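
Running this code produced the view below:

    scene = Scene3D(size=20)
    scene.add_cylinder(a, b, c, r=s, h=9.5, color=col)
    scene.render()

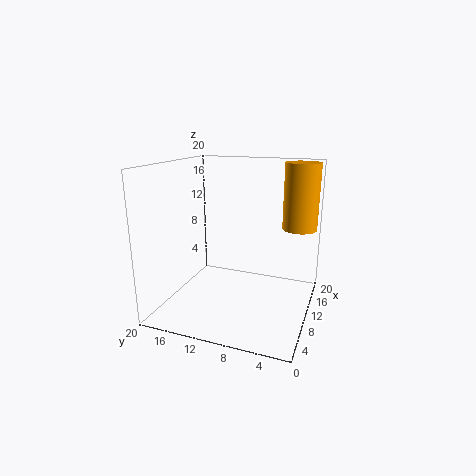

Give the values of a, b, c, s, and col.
a = 15.5, b = 2.5, c = 10.5, s = 2.5, col = 'orange'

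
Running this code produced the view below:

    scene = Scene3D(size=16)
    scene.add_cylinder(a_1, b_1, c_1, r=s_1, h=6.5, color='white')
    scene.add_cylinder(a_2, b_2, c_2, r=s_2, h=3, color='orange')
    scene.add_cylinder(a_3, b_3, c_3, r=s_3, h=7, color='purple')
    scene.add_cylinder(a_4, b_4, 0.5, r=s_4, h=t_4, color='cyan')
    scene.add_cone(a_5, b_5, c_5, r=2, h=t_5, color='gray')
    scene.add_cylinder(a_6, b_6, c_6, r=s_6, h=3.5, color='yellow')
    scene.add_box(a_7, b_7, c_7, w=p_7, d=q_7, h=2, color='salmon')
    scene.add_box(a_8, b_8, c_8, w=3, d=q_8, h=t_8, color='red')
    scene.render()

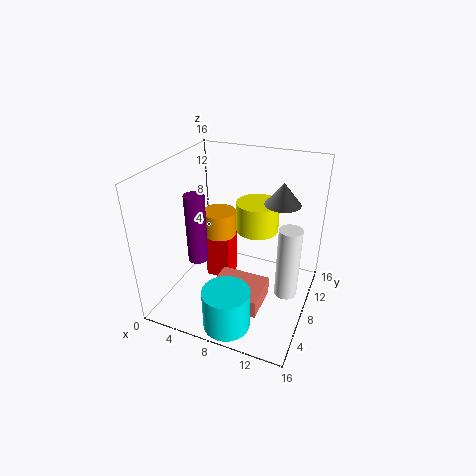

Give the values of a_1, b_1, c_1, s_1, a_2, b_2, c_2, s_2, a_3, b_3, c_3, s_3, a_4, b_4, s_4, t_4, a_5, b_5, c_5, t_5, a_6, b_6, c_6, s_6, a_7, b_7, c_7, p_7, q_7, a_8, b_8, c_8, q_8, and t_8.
a_1 = 15, b_1 = 2.5, c_1 = 7, s_1 = 1, a_2 = 4.5, b_2 = 10.5, c_2 = 6.5, s_2 = 2, a_3 = 5.5, b_3 = 3.5, c_3 = 7.5, s_3 = 1, a_4 = 9, b_4 = 2.5, s_4 = 2.5, t_4 = 4.5, a_5 = 12, b_5 = 11, c_5 = 11.5, t_5 = 2.5, a_6 = 9, b_6 = 11.5, c_6 = 7.5, s_6 = 2.5, a_7 = 6.5, b_7 = 3, c_7 = 2, p_7 = 5.5, q_7 = 4.5, a_8 = 3, b_8 = 9.5, c_8 = 0.5, q_8 = 3, t_8 = 6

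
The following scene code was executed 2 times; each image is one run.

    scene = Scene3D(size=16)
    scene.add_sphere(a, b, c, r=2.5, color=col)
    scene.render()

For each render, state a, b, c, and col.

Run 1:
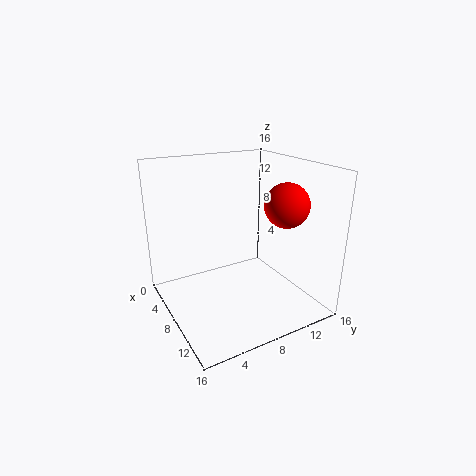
a = 10, b = 13, c = 11.5, col = 'red'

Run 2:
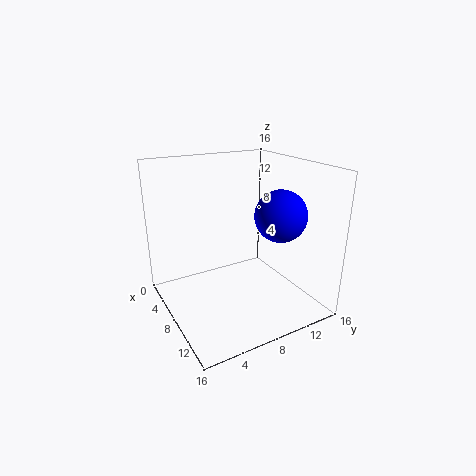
a = 13.5, b = 9.5, c = 12, col = 'blue'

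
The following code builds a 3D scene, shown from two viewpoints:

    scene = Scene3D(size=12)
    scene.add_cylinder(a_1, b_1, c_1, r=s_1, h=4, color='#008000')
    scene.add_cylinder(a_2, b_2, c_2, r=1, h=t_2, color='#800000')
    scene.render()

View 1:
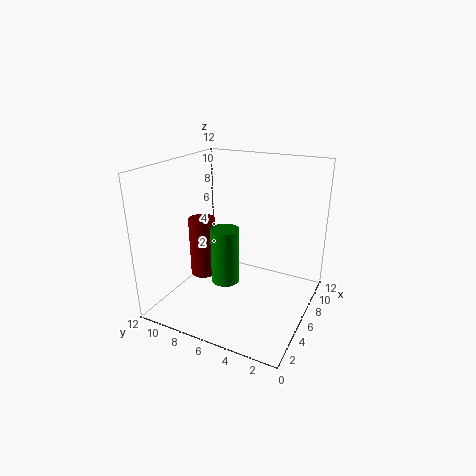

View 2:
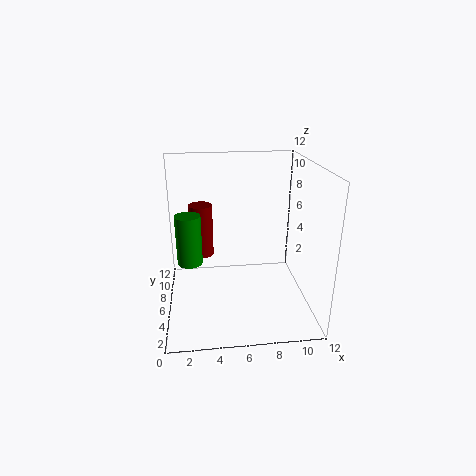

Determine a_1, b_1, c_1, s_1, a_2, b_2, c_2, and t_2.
a_1 = 2
b_1 = 5
c_1 = 4.5
s_1 = 1
a_2 = 3
b_2 = 7.5
c_2 = 4
t_2 = 4.5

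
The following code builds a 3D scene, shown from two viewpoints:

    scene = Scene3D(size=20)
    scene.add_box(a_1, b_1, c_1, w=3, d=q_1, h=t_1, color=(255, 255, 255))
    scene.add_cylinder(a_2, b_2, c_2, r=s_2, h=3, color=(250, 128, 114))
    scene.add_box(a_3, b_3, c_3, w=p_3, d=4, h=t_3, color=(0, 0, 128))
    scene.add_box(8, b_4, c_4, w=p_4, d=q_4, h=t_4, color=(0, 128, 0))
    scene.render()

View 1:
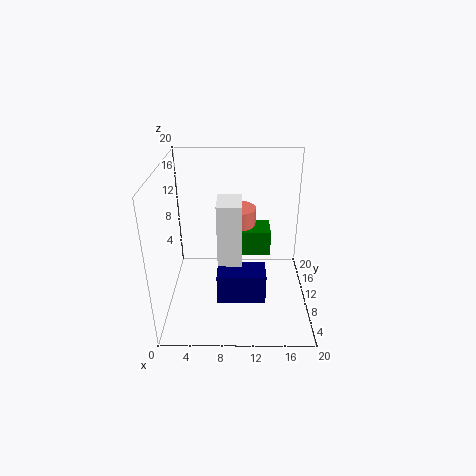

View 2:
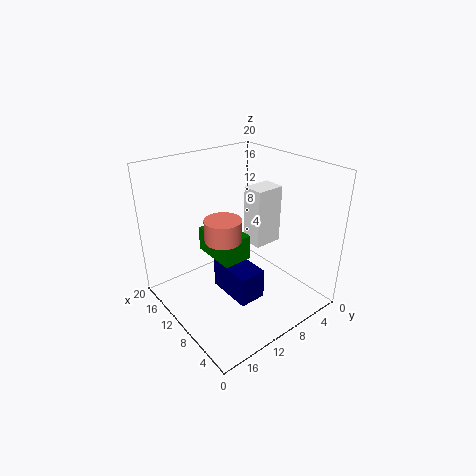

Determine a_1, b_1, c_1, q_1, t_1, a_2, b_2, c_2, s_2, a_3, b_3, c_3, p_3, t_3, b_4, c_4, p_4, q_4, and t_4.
a_1 = 7.5; b_1 = 4.5; c_1 = 9; q_1 = 4; t_1 = 8; a_2 = 10; b_2 = 12.5; c_2 = 10.5; s_2 = 2.5; a_3 = 7; b_3 = 7.5; c_3 = 0.5; p_3 = 7; t_3 = 4.5; b_4 = 9.5; c_4 = 7.5; p_4 = 6.5; q_4 = 4; t_4 = 3.5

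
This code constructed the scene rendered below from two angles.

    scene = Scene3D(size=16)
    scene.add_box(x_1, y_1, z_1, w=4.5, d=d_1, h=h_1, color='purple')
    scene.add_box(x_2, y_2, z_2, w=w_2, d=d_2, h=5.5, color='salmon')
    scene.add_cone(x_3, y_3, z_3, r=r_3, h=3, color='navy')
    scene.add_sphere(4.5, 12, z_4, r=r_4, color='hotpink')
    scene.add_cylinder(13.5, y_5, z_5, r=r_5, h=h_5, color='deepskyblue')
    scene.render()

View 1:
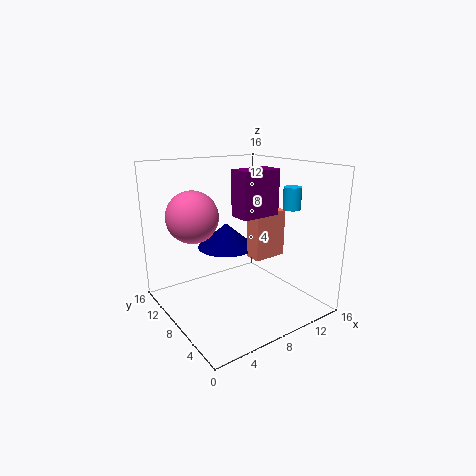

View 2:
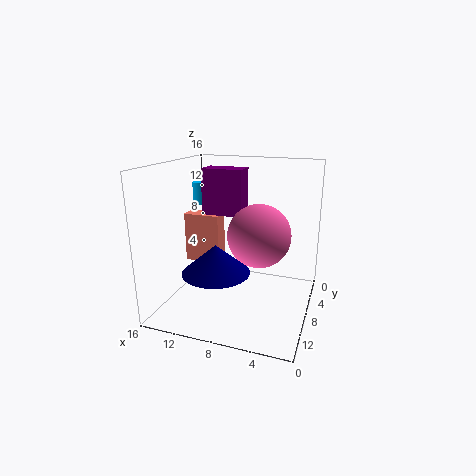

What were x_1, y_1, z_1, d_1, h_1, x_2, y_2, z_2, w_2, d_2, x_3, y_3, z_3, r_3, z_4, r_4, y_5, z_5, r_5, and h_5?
x_1 = 7.5, y_1 = 6, z_1 = 10.5, d_1 = 2.5, h_1 = 5, x_2 = 10, y_2 = 7, z_2 = 5, w_2 = 4, d_2 = 2, x_3 = 9, y_3 = 12, z_3 = 5.5, r_3 = 3.5, z_4 = 10, r_4 = 3, y_5 = 5.5, z_5 = 11, r_5 = 1, h_5 = 2.5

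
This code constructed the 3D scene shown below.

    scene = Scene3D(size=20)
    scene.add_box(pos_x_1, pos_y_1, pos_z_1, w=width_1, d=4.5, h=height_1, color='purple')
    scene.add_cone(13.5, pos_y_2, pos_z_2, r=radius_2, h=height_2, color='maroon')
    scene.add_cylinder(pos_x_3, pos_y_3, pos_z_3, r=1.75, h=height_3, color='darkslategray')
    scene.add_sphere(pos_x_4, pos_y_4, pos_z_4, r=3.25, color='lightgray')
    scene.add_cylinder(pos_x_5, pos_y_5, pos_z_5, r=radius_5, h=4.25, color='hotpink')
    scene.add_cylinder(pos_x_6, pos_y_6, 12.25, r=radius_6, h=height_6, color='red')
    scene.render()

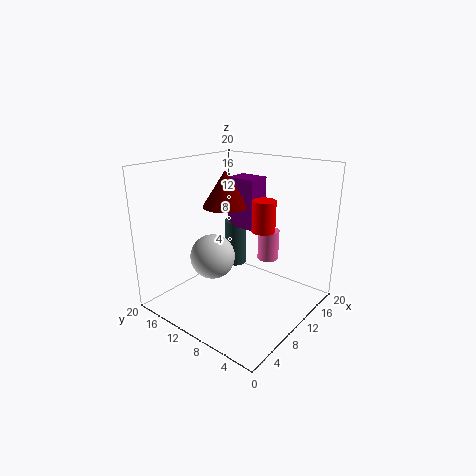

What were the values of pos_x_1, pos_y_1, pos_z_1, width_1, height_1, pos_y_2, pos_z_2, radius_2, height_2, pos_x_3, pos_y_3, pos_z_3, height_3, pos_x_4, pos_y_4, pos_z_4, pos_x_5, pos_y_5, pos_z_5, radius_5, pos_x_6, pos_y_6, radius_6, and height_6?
pos_x_1 = 14.75
pos_y_1 = 11.25
pos_z_1 = 9.25
width_1 = 3.75
height_1 = 7.75
pos_y_2 = 15.25
pos_z_2 = 12.75
radius_2 = 3.5
height_2 = 5.5
pos_x_3 = 16.25
pos_y_3 = 15.5
pos_z_3 = 2.25
height_3 = 7.5
pos_x_4 = 8.75
pos_y_4 = 13.75
pos_z_4 = 6.5
pos_x_5 = 13.5
pos_y_5 = 7.25
pos_z_5 = 6.5
radius_5 = 1.5
pos_x_6 = 9.5
pos_y_6 = 5.5
radius_6 = 1.5
height_6 = 4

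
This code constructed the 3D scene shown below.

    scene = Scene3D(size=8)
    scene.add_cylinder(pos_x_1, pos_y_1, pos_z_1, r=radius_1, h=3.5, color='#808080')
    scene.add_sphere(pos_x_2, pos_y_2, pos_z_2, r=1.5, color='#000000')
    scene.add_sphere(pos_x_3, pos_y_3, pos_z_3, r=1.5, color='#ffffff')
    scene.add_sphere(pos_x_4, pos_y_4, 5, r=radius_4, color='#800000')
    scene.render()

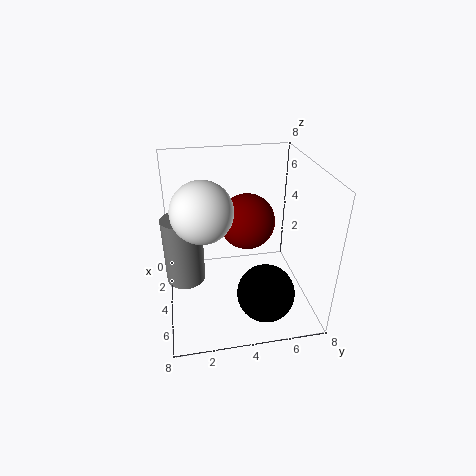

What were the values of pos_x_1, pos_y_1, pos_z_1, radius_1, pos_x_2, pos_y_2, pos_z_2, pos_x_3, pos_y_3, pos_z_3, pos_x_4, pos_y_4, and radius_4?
pos_x_1 = 5
pos_y_1 = 1
pos_z_1 = 2.5
radius_1 = 1
pos_x_2 = 6.5
pos_y_2 = 5
pos_z_2 = 2
pos_x_3 = 5.5
pos_y_3 = 2
pos_z_3 = 6.5
pos_x_4 = 4
pos_y_4 = 4.5
radius_4 = 1.5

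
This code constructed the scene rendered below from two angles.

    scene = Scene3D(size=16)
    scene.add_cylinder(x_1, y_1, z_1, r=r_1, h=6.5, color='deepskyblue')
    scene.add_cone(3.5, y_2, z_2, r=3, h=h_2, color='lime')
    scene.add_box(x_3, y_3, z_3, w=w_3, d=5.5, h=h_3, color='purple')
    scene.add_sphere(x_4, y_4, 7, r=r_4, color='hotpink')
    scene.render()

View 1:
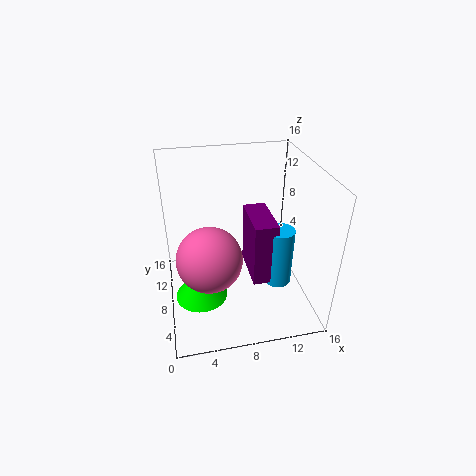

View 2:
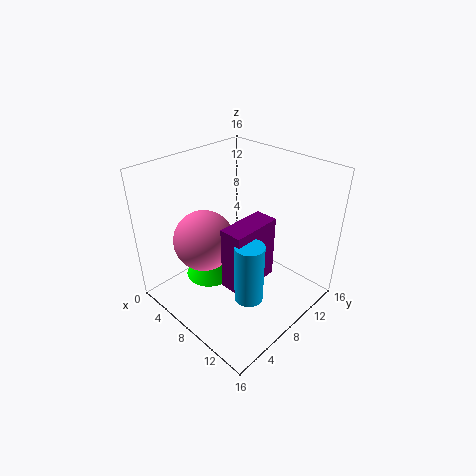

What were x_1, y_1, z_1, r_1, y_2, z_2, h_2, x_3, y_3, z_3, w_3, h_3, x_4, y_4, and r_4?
x_1 = 12, y_1 = 5.5, z_1 = 3.5, r_1 = 1.5, y_2 = 7.5, z_2 = 1, h_2 = 4, x_3 = 9, y_3 = 4.5, z_3 = 4, w_3 = 2.5, h_3 = 7, x_4 = 4.5, y_4 = 6, r_4 = 3.5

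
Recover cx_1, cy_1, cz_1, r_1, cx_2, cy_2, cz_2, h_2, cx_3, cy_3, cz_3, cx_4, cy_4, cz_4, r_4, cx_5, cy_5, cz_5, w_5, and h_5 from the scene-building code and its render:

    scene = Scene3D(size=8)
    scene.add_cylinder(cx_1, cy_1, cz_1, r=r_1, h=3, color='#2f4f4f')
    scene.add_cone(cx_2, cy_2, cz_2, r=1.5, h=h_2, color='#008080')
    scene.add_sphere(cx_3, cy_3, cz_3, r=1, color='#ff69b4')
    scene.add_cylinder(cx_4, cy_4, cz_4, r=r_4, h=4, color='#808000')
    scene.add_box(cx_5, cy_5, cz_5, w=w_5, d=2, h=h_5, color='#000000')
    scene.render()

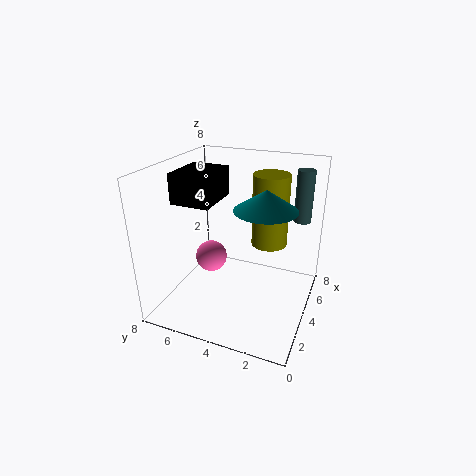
cx_1 = 6.5; cy_1 = 1; cz_1 = 4.5; r_1 = 0.5; cx_2 = 2.5; cy_2 = 2; cz_2 = 6.5; h_2 = 1; cx_3 = 5.5; cy_3 = 6.5; cz_3 = 1.5; cx_4 = 5; cy_4 = 2.5; cz_4 = 3.5; r_4 = 1; cx_5 = 1.5; cy_5 = 4.5; cz_5 = 6.5; w_5 = 2.5; h_5 = 1.5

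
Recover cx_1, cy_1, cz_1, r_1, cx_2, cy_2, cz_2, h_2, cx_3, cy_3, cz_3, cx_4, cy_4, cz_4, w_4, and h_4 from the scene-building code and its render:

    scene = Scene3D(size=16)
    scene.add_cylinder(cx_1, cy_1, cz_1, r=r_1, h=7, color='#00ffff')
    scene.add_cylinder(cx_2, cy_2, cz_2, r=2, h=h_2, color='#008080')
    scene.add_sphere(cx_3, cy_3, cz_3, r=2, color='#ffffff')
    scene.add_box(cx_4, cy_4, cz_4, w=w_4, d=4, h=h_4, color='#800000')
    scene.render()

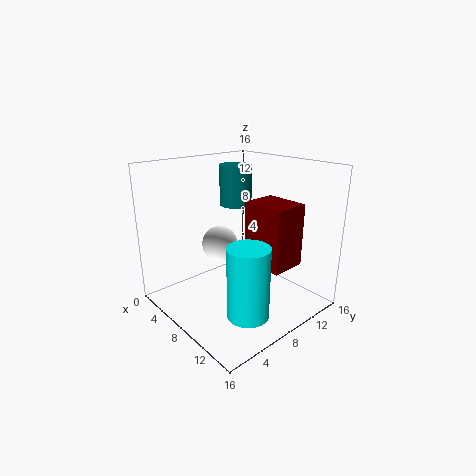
cx_1 = 14, cy_1 = 4, cz_1 = 3, r_1 = 2, cx_2 = 3, cy_2 = 12, cz_2 = 10, h_2 = 5, cx_3 = 6, cy_3 = 7, cz_3 = 7, cx_4 = 8, cy_4 = 9, cz_4 = 5, w_4 = 5, h_4 = 7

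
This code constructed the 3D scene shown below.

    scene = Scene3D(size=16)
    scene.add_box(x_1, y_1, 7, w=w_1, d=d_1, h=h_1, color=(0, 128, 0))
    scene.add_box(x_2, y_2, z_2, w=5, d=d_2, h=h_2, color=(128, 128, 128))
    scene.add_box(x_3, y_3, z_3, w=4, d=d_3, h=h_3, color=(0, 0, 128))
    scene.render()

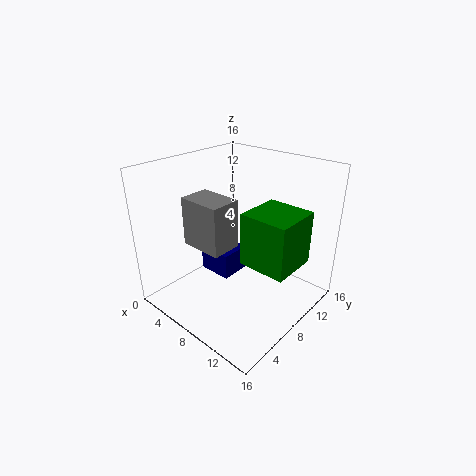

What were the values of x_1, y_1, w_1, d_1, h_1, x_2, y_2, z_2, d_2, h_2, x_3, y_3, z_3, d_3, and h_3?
x_1 = 10.5
y_1 = 5.5
w_1 = 5
d_1 = 5
h_1 = 5.5
x_2 = 3
y_2 = 4.5
z_2 = 7
d_2 = 3.5
h_2 = 5.5
x_3 = 3
y_3 = 7
z_3 = 2.5
d_3 = 3.5
h_3 = 3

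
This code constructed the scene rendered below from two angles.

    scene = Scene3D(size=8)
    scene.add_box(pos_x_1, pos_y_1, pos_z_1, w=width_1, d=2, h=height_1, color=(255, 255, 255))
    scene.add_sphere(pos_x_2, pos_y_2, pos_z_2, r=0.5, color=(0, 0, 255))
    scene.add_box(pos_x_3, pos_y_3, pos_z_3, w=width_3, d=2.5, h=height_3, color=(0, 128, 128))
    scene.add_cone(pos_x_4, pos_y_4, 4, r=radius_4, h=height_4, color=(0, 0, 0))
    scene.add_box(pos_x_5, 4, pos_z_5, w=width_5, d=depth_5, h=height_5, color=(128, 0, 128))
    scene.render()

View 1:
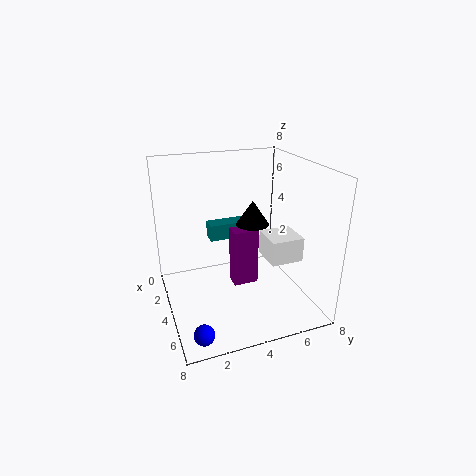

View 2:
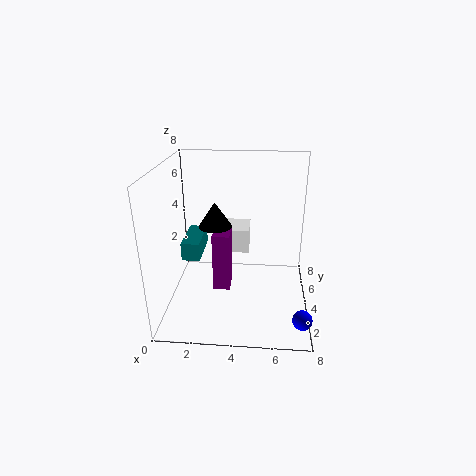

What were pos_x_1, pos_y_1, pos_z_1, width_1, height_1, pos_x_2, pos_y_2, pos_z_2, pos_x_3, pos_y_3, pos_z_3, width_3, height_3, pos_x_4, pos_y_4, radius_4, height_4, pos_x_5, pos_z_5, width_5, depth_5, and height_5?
pos_x_1 = 2.5; pos_y_1 = 6; pos_z_1 = 2; width_1 = 2; height_1 = 1.5; pos_x_2 = 7.5; pos_y_2 = 1; pos_z_2 = 1; pos_x_3 = 1; pos_y_3 = 3; pos_z_3 = 3; width_3 = 1; height_3 = 1; pos_x_4 = 2.5; pos_y_4 = 5.5; radius_4 = 1; height_4 = 1.5; pos_x_5 = 2.5; pos_z_5 = 0.5; width_5 = 1; depth_5 = 1.5; height_5 = 3.5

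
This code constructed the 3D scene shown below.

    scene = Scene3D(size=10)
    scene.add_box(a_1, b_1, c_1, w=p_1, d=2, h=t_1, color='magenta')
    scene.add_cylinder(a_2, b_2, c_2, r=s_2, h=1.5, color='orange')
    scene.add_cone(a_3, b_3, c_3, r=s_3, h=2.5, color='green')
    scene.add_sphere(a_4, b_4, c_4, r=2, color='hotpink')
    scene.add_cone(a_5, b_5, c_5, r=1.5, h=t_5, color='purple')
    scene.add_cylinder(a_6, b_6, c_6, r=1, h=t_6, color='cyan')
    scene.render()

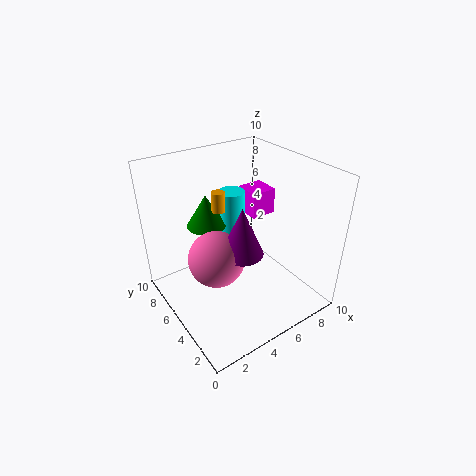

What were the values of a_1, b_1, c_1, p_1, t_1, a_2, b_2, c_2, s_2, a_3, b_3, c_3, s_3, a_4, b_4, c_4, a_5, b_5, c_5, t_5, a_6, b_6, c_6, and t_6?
a_1 = 7.5; b_1 = 6.5; c_1 = 5; p_1 = 2; t_1 = 2; a_2 = 5; b_2 = 7.5; c_2 = 6; s_2 = 0.5; a_3 = 4.5; b_3 = 8.5; c_3 = 4.5; s_3 = 1.5; a_4 = 3.5; b_4 = 5.5; c_4 = 3.5; a_5 = 5; b_5 = 4.5; c_5 = 4; t_5 = 3.5; a_6 = 6.5; b_6 = 8; c_6 = 2; t_6 = 5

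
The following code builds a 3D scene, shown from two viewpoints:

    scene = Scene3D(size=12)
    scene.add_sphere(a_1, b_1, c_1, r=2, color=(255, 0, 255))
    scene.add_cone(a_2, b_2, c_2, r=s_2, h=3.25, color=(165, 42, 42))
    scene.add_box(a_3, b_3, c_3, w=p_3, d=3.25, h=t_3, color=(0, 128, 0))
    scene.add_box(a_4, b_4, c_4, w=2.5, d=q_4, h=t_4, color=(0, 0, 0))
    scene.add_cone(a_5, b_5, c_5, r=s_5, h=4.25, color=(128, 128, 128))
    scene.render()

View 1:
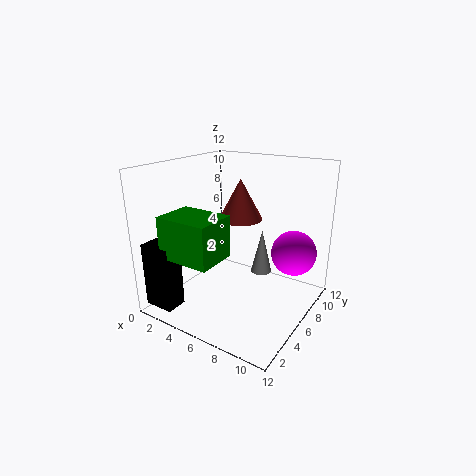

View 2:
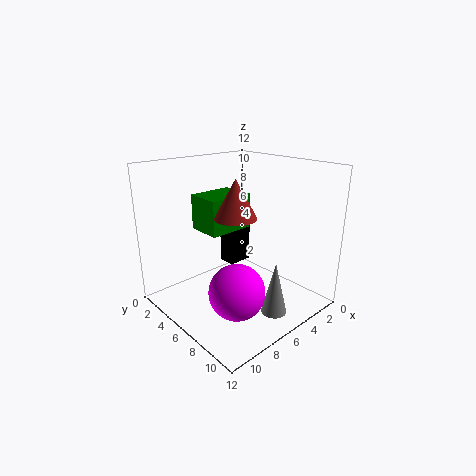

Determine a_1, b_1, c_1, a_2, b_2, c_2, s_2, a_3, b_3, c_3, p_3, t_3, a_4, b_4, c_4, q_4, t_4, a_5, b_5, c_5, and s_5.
a_1 = 9.5, b_1 = 9.75, c_1 = 4, a_2 = 6.25, b_2 = 6, c_2 = 7.75, s_2 = 1.75, a_3 = 2.5, b_3 = 0.5, c_3 = 5.5, p_3 = 4.25, t_3 = 3.25, a_4 = 0.75, b_4 = 0.25, c_4 = 1, q_4 = 1.75, t_4 = 5.25, a_5 = 6, b_5 = 10.25, c_5 = 1, s_5 = 1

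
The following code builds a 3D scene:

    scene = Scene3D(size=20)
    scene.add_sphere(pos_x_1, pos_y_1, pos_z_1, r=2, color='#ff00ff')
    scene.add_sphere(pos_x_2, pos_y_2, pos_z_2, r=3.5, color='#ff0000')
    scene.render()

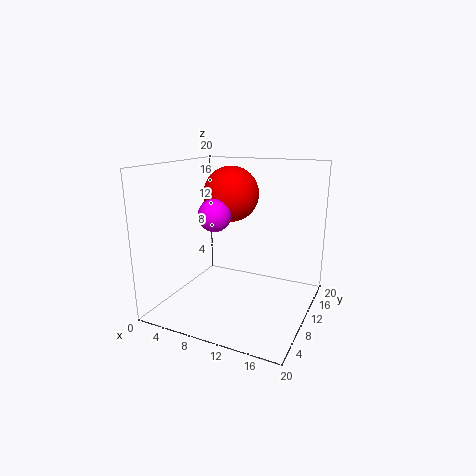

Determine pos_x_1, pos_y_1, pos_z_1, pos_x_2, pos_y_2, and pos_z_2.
pos_x_1 = 9.5
pos_y_1 = 4.5
pos_z_1 = 14.5
pos_x_2 = 10
pos_y_2 = 8
pos_z_2 = 16.5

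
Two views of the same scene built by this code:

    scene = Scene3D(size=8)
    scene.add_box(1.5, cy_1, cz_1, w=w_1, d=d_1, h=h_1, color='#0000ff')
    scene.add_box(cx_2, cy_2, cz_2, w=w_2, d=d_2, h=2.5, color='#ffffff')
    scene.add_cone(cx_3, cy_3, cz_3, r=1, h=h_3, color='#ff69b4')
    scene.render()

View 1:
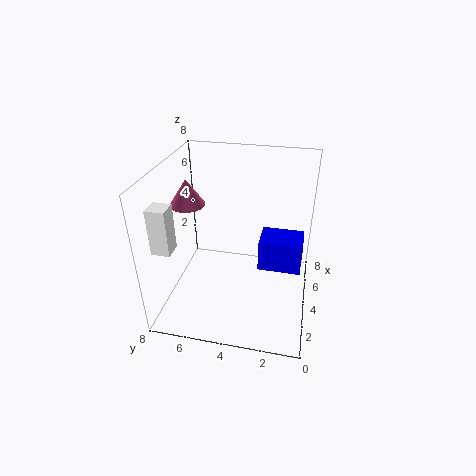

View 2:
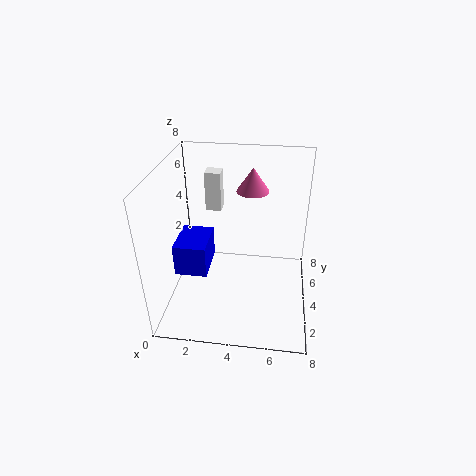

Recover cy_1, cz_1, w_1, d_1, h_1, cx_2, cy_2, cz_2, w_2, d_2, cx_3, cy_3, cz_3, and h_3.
cy_1 = 0.5; cz_1 = 4; w_1 = 1.5; d_1 = 2; h_1 = 1.5; cx_2 = 1.5; cy_2 = 7; cz_2 = 4; w_2 = 1; d_2 = 1; cx_3 = 4.5; cy_3 = 7; cz_3 = 5.5; h_3 = 1.5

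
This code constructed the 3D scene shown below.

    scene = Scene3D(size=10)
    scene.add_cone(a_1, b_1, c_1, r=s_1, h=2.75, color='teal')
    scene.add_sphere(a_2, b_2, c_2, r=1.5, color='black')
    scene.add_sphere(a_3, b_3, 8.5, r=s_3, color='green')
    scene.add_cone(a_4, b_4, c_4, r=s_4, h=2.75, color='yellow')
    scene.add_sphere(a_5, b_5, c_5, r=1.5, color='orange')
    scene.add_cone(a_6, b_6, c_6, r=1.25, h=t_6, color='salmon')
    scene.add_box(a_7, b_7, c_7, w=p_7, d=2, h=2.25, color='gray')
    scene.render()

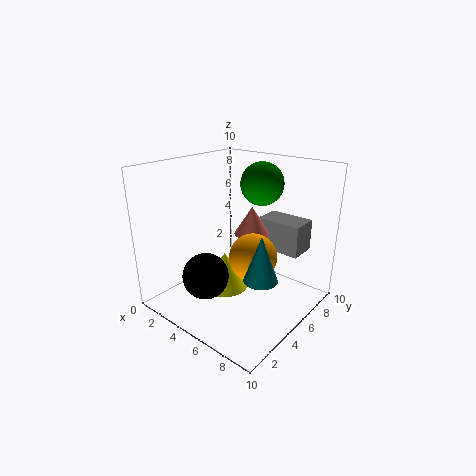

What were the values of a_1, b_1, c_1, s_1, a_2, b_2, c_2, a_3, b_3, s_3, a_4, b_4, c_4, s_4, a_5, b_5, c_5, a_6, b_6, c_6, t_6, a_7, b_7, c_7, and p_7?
a_1 = 8.75, b_1 = 2.5, c_1 = 4.25, s_1 = 1, a_2 = 4.75, b_2 = 2, c_2 = 3.25, a_3 = 5.5, b_3 = 7, s_3 = 1.5, a_4 = 3.5, b_4 = 5.25, c_4 = 0.5, s_4 = 1.75, a_5 = 7.25, b_5 = 3.75, c_5 = 4.75, a_6 = 5.25, b_6 = 6.25, c_6 = 5, t_6 = 2, a_7 = 5.25, b_7 = 7, c_7 = 3.75, p_7 = 3.25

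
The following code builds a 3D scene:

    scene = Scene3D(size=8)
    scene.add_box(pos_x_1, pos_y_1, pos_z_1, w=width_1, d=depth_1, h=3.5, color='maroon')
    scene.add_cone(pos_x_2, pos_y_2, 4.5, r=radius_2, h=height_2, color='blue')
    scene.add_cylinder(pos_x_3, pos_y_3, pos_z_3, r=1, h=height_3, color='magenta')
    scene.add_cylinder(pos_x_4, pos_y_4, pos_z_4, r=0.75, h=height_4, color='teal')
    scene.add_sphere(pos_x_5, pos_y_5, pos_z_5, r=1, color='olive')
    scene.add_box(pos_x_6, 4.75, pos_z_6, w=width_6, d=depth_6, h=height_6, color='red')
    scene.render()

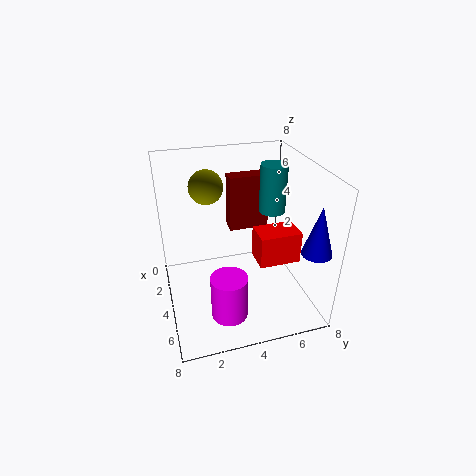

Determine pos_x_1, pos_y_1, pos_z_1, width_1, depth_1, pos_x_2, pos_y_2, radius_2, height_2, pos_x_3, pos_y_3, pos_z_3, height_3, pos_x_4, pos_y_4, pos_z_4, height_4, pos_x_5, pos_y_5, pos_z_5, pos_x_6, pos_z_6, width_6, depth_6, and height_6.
pos_x_1 = 0.5
pos_y_1 = 4.25
pos_z_1 = 3
width_1 = 1
depth_1 = 2.5
pos_x_2 = 7.25
pos_y_2 = 7
radius_2 = 0.75
height_2 = 2.5
pos_x_3 = 5.75
pos_y_3 = 3
pos_z_3 = 0.25
height_3 = 2.5
pos_x_4 = 3.25
pos_y_4 = 6.25
pos_z_4 = 5
height_4 = 2.75
pos_x_5 = 1.75
pos_y_5 = 2.75
pos_z_5 = 6.25
pos_x_6 = 4.25
pos_z_6 = 3
width_6 = 1.5
depth_6 = 2.25
height_6 = 1.75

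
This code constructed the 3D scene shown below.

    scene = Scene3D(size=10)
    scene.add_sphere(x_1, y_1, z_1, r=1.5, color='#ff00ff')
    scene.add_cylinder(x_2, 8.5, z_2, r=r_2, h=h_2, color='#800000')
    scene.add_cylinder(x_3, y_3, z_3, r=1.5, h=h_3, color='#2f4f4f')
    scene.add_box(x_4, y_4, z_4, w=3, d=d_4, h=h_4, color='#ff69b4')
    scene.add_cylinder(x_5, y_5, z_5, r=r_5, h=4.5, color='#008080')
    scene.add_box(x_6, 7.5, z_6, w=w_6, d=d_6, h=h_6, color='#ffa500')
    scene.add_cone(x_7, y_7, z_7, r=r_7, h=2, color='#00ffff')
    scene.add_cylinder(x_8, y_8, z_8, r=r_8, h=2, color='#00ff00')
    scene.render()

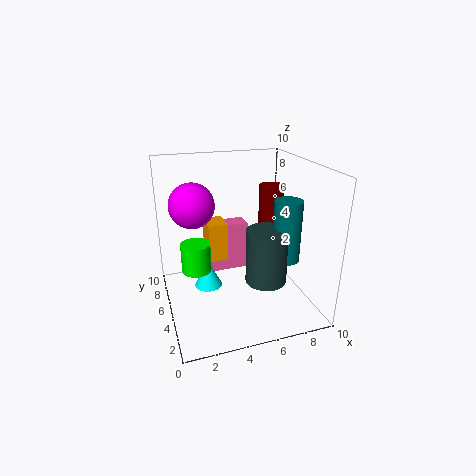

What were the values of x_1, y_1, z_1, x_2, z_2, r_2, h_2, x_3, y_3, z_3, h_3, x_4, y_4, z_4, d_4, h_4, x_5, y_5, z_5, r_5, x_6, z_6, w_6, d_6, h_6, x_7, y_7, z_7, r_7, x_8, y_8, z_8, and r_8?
x_1 = 2, y_1 = 5.5, z_1 = 7.5, x_2 = 9, z_2 = 4, r_2 = 1, h_2 = 3.5, x_3 = 7, y_3 = 4.5, z_3 = 1.5, h_3 = 4, x_4 = 4, y_4 = 8.5, z_4 = 0.5, d_4 = 1.5, h_4 = 4, x_5 = 8.5, y_5 = 4.5, z_5 = 3, r_5 = 1, x_6 = 3.5, z_6 = 2, w_6 = 1.5, d_6 = 2, h_6 = 3, x_7 = 3, y_7 = 6, z_7 = 1, r_7 = 1, x_8 = 2, y_8 = 5, z_8 = 3, r_8 = 1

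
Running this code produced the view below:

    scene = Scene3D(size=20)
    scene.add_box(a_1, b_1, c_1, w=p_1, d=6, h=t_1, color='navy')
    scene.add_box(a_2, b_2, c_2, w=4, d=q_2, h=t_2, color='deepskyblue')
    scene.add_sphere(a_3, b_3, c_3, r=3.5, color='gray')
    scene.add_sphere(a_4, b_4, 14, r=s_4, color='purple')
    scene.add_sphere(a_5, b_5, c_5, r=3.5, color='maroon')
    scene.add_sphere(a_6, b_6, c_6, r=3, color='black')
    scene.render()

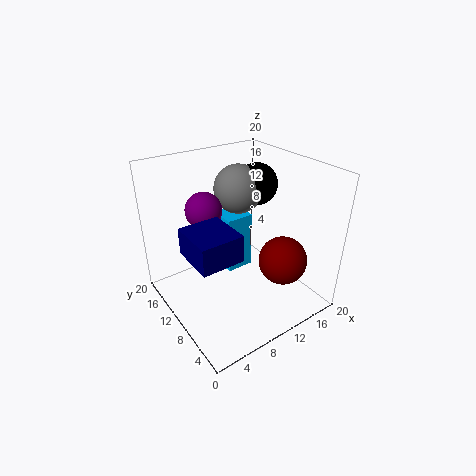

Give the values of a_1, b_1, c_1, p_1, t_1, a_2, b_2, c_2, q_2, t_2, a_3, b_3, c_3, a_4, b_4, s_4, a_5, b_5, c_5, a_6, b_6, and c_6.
a_1 = 1.5
b_1 = 4.5
c_1 = 10.5
p_1 = 5.5
t_1 = 3.5
a_2 = 9.5
b_2 = 11.5
c_2 = 3.5
q_2 = 4
t_2 = 8.5
a_3 = 12.5
b_3 = 13.5
c_3 = 15.5
a_4 = 6.5
b_4 = 13
s_4 = 2.5
a_5 = 15.5
b_5 = 6.5
c_5 = 6
a_6 = 15
b_6 = 12.5
c_6 = 16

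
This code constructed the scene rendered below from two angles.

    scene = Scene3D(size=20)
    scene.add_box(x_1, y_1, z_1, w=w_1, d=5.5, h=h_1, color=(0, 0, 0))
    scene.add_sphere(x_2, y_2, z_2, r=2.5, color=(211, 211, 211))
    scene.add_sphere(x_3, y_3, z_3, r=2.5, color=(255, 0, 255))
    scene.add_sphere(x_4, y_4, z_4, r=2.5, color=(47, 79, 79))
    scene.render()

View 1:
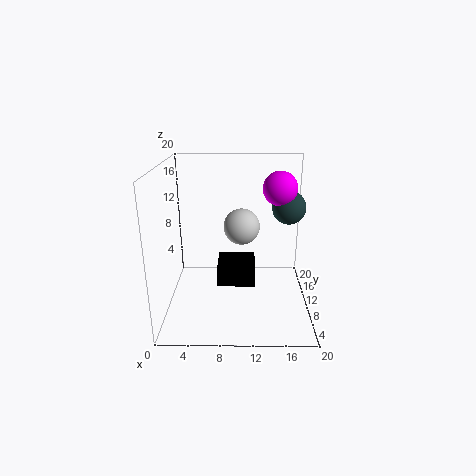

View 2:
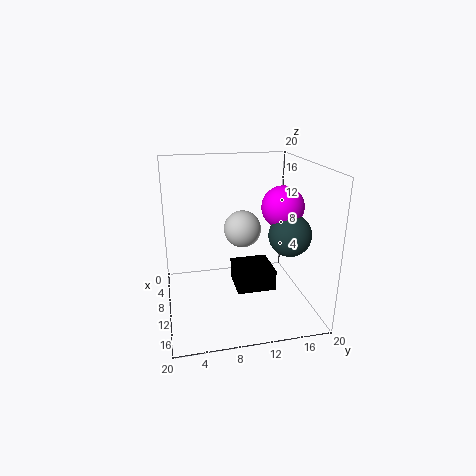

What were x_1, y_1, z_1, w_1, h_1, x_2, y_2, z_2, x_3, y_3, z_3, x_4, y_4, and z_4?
x_1 = 7, y_1 = 9.5, z_1 = 2.5, w_1 = 5.5, h_1 = 3, x_2 = 10.5, y_2 = 10.5, z_2 = 11.5, x_3 = 16, y_3 = 14, z_3 = 16, x_4 = 17.5, y_4 = 14.5, z_4 = 13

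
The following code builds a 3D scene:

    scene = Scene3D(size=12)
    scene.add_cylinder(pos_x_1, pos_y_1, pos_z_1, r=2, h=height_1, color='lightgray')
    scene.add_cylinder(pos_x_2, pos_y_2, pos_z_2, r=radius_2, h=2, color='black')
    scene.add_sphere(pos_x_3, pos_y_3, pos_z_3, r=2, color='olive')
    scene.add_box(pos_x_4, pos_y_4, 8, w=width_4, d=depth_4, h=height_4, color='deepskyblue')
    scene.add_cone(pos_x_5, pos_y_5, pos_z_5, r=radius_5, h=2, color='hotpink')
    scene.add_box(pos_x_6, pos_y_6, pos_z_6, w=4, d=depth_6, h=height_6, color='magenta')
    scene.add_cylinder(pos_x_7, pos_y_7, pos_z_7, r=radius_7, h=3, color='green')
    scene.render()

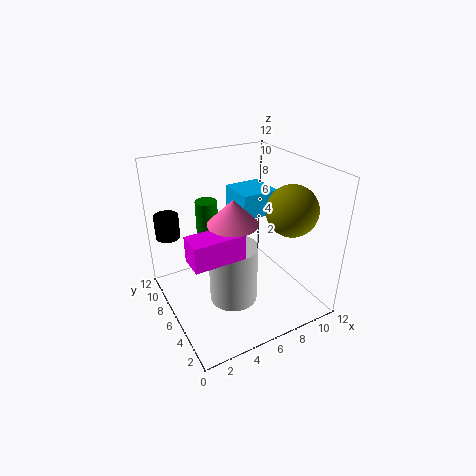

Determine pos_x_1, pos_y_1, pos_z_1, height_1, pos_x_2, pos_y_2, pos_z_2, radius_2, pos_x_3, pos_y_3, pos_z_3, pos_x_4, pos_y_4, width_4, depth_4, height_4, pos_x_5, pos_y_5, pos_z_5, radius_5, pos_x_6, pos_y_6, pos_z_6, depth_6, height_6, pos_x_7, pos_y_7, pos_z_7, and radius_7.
pos_x_1 = 5; pos_y_1 = 5; pos_z_1 = 1; height_1 = 5; pos_x_2 = 1; pos_y_2 = 9; pos_z_2 = 6; radius_2 = 1; pos_x_3 = 9; pos_y_3 = 3; pos_z_3 = 9; pos_x_4 = 6; pos_y_4 = 5; width_4 = 3; depth_4 = 3; height_4 = 2; pos_x_5 = 5; pos_y_5 = 5; pos_z_5 = 8; radius_5 = 2; pos_x_6 = 1; pos_y_6 = 3; pos_z_6 = 6; depth_6 = 2; height_6 = 2; pos_x_7 = 5; pos_y_7 = 10; pos_z_7 = 5; radius_7 = 1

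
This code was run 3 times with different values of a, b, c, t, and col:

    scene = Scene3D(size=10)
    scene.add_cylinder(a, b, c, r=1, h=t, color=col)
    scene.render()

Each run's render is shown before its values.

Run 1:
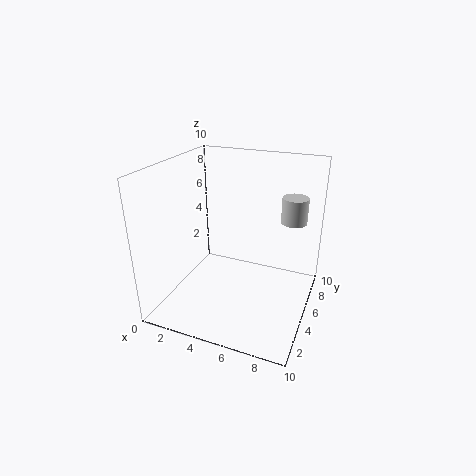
a = 8; b = 9; c = 5; t = 2; col = 'lightgray'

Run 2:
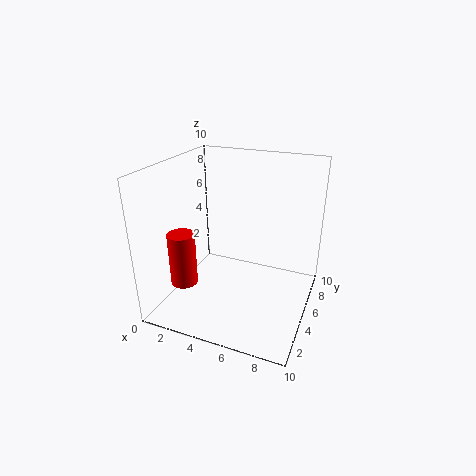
a = 1; b = 4; c = 1; t = 4; col = 'red'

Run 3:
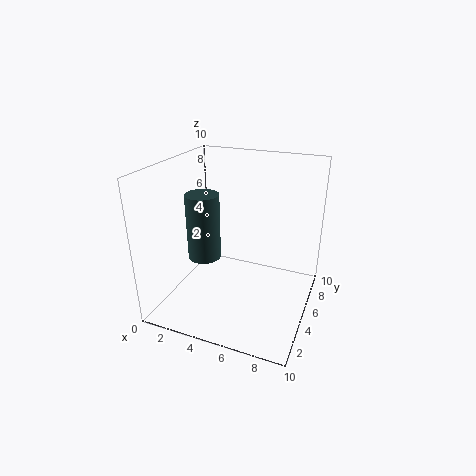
a = 4; b = 2; c = 5; t = 4; col = 'darkslategray'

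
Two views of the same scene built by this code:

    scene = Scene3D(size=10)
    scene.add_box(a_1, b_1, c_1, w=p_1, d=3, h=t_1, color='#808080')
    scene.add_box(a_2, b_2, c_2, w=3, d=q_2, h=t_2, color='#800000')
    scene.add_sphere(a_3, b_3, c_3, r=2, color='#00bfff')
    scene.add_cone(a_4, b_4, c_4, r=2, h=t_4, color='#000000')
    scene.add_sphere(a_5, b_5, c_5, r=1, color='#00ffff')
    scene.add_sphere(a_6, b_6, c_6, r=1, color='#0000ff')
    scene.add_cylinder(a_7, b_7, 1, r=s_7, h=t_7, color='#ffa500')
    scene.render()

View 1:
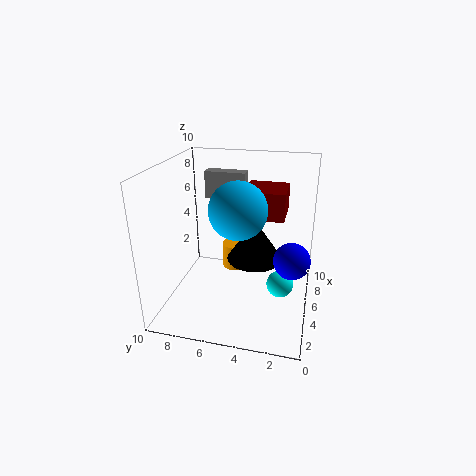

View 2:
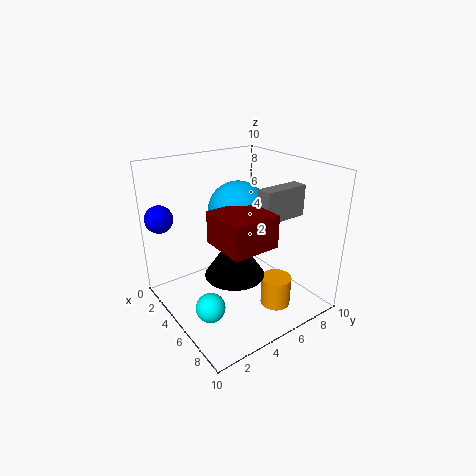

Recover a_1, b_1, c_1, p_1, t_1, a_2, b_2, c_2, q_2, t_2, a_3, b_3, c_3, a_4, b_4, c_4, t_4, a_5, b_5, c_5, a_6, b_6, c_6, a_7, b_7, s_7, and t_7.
a_1 = 7; b_1 = 5; c_1 = 7; p_1 = 1; t_1 = 2; a_2 = 6; b_2 = 2; c_2 = 6; q_2 = 3; t_2 = 2; a_3 = 5; b_3 = 5; c_3 = 7; a_4 = 6; b_4 = 4; c_4 = 3; t_4 = 3; a_5 = 6; b_5 = 2; c_5 = 1; a_6 = 1; b_6 = 1; c_6 = 6; a_7 = 8; b_7 = 6; s_7 = 1; t_7 = 2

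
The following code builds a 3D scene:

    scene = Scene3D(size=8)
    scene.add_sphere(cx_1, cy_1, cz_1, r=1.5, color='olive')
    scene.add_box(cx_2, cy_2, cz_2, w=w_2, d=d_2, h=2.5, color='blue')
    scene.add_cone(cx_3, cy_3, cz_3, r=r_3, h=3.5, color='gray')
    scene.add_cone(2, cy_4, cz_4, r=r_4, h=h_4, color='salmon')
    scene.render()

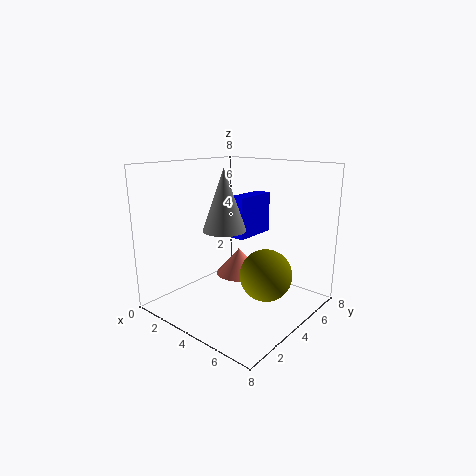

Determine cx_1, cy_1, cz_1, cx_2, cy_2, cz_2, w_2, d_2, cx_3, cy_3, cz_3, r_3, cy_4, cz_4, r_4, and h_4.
cx_1 = 5.25; cy_1 = 5; cz_1 = 1.75; cx_2 = 2.5; cy_2 = 5; cz_2 = 3.5; w_2 = 1; d_2 = 2.75; cx_3 = 3; cy_3 = 4; cz_3 = 4.25; r_3 = 1.25; cy_4 = 6.5; cz_4 = 0.5; r_4 = 1.5; h_4 = 1.75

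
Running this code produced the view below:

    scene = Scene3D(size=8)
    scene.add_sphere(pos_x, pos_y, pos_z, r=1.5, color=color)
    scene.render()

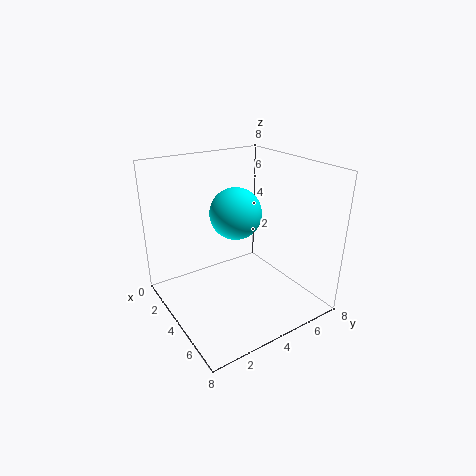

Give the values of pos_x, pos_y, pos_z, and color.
pos_x = 3
pos_y = 4.5
pos_z = 5
color = 'cyan'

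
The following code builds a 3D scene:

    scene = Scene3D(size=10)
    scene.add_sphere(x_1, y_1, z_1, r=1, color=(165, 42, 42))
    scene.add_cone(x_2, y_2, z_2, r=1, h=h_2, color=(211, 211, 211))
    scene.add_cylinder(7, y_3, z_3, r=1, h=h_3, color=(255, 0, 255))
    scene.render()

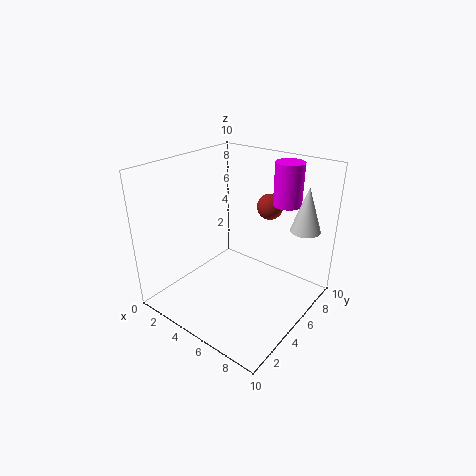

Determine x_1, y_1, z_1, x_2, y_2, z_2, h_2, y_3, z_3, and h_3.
x_1 = 5, y_1 = 9, z_1 = 6, x_2 = 9, y_2 = 7, z_2 = 6, h_2 = 3, y_3 = 8, z_3 = 7, h_3 = 3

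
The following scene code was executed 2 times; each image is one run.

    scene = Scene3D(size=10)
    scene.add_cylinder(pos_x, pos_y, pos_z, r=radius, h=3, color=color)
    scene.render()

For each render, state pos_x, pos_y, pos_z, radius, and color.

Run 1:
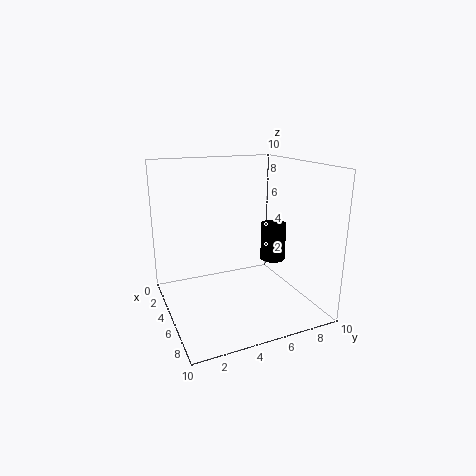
pos_x = 3
pos_y = 9
pos_z = 2
radius = 1
color = 'black'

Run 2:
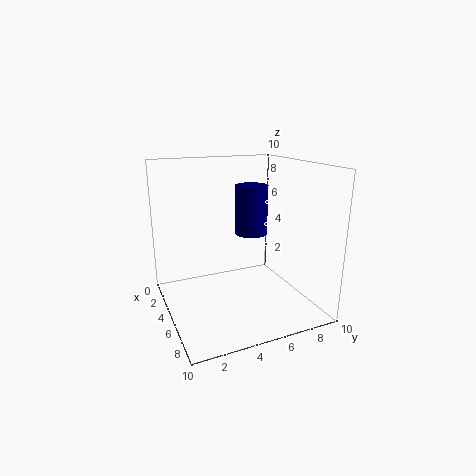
pos_x = 7
pos_y = 5
pos_z = 6
radius = 1
color = 'navy'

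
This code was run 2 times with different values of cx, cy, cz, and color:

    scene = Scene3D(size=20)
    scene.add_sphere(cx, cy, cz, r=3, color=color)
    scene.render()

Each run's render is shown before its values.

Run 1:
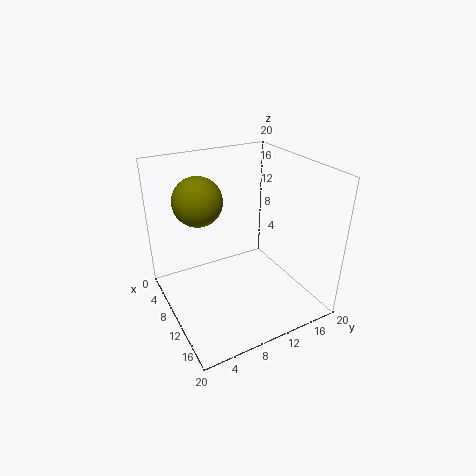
cx = 11
cy = 4
cz = 17
color = 'olive'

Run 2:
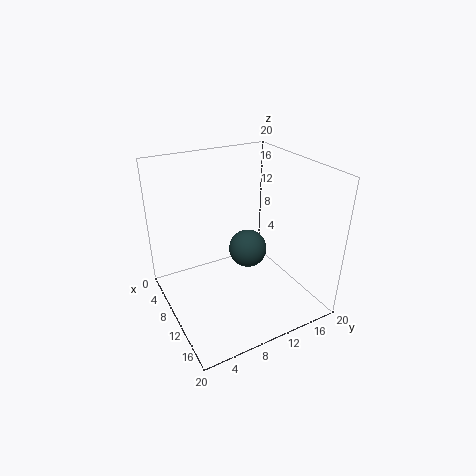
cx = 6
cy = 14
cz = 5
color = 'darkslategray'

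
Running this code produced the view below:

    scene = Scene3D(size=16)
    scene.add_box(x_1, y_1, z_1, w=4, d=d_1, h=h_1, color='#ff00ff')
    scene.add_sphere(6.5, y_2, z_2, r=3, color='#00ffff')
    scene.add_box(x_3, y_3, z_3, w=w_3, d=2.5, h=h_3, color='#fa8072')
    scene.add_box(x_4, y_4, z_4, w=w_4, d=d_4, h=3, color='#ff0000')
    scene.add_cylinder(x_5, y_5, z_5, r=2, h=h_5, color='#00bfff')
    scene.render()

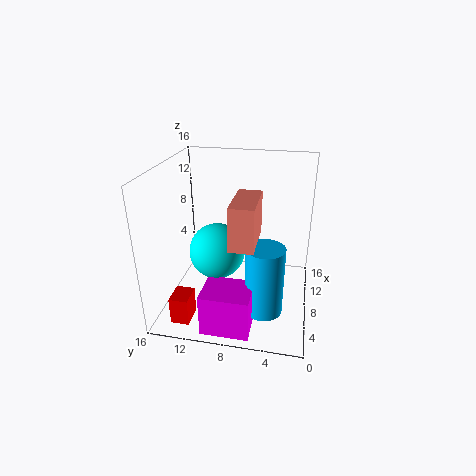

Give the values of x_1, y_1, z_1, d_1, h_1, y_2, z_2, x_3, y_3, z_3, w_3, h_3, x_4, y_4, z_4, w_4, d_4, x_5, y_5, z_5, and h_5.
x_1 = 0.5, y_1 = 5.5, z_1 = 0.5, d_1 = 5, h_1 = 4.5, y_2 = 10, z_2 = 7, x_3 = 3, y_3 = 5.5, z_3 = 9, w_3 = 5.5, h_3 = 4.5, x_4 = 1.5, y_4 = 12, z_4 = 0.5, w_4 = 2.5, d_4 = 2, x_5 = 4.5, y_5 = 4.5, z_5 = 1.5, h_5 = 7.5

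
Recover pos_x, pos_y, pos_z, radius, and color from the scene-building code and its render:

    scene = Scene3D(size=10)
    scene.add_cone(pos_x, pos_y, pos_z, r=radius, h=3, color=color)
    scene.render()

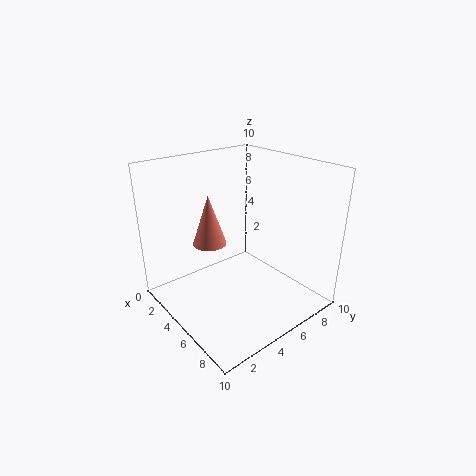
pos_x = 6
pos_y = 2
pos_z = 6
radius = 1
color = 'salmon'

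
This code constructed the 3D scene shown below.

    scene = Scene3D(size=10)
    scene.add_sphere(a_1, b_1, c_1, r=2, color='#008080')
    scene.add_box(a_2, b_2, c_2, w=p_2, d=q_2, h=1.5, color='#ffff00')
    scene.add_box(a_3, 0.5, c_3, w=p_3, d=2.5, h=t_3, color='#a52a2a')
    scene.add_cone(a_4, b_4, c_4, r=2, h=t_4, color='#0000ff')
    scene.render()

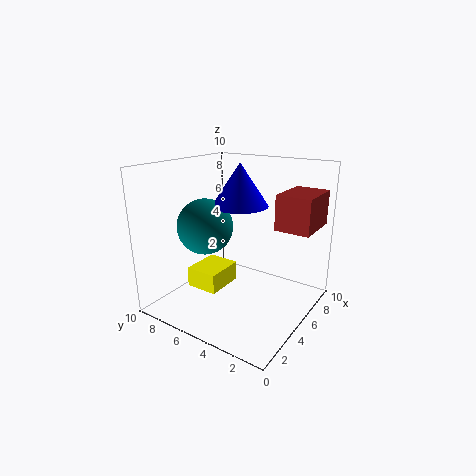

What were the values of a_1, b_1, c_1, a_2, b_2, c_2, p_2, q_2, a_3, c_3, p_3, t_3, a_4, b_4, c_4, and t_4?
a_1 = 4.5, b_1 = 7.5, c_1 = 5.5, a_2 = 4, b_2 = 6.5, c_2 = 0.5, p_2 = 3, q_2 = 2.5, a_3 = 6.5, c_3 = 5.5, p_3 = 3.5, t_3 = 2.5, a_4 = 6, b_4 = 5.5, c_4 = 7, t_4 = 3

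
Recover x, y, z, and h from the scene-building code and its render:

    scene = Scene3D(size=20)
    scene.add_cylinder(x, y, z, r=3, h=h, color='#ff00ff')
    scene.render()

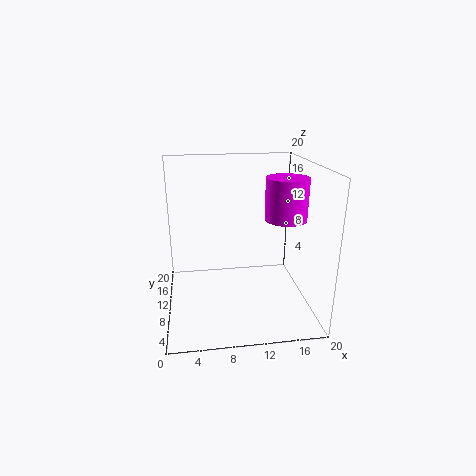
x = 17
y = 11
z = 12
h = 6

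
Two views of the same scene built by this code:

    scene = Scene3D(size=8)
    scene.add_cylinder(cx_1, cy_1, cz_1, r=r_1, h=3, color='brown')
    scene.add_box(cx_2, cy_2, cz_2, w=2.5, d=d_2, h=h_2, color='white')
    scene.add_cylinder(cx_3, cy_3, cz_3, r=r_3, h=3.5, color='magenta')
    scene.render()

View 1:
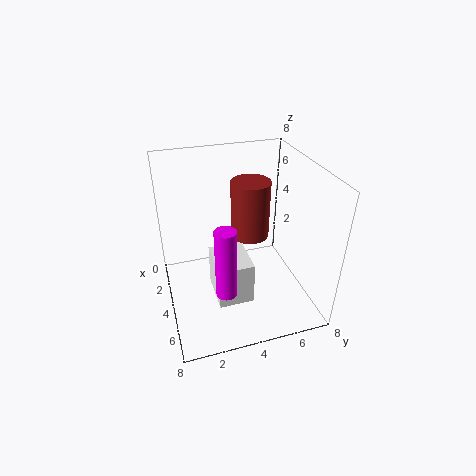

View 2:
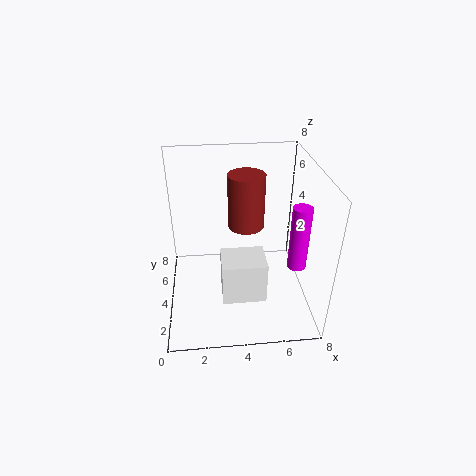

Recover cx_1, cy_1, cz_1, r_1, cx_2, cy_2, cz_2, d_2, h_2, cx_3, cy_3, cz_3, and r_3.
cx_1 = 4.5, cy_1 = 4.5, cz_1 = 4.5, r_1 = 1, cx_2 = 3, cy_2 = 2.5, cz_2 = 0.5, d_2 = 2, h_2 = 2.5, cx_3 = 7, cy_3 = 2.5, cz_3 = 3, r_3 = 0.5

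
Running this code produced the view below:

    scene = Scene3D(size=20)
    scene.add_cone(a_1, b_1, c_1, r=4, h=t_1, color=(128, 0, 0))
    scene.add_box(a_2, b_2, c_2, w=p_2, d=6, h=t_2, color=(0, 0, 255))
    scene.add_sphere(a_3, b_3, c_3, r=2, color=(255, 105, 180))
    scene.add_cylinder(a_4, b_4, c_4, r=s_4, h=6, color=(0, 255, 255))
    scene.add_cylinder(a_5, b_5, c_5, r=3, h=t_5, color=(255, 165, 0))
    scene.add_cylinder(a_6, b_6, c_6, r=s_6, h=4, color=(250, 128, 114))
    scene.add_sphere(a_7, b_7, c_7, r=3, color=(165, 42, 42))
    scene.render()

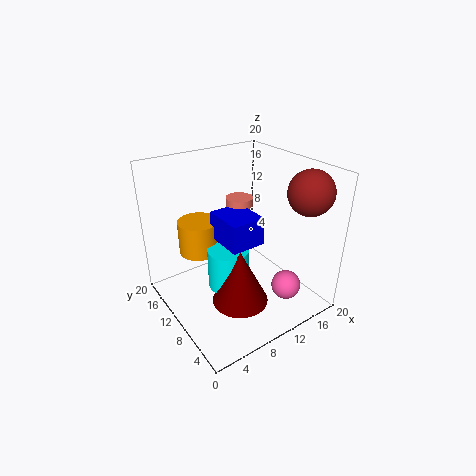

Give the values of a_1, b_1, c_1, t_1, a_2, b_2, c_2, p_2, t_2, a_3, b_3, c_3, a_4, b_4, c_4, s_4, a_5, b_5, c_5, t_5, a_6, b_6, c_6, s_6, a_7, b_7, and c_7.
a_1 = 9, b_1 = 8, c_1 = 1, t_1 = 8, a_2 = 8, b_2 = 8, c_2 = 9, p_2 = 5, t_2 = 4, a_3 = 14, b_3 = 4, c_3 = 4, a_4 = 9, b_4 = 11, c_4 = 2, s_4 = 3, a_5 = 7, b_5 = 16, c_5 = 6, t_5 = 5, a_6 = 13, b_6 = 14, c_6 = 10, s_6 = 2, a_7 = 17, b_7 = 4, c_7 = 17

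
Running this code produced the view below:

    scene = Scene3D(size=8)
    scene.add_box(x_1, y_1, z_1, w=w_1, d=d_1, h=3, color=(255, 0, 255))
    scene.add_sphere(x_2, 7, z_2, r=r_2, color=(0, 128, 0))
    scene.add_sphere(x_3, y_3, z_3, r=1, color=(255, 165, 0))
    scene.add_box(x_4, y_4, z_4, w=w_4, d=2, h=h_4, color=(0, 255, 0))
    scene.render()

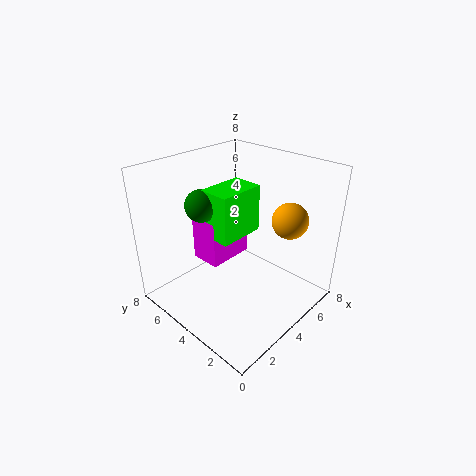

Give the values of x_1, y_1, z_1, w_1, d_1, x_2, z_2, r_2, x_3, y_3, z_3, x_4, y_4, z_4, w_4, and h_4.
x_1 = 4; y_1 = 6; z_1 = 1; w_1 = 3; d_1 = 2; x_2 = 4; z_2 = 5; r_2 = 1; x_3 = 6; y_3 = 2; z_3 = 5; x_4 = 4; y_4 = 5; z_4 = 3; w_4 = 3; h_4 = 3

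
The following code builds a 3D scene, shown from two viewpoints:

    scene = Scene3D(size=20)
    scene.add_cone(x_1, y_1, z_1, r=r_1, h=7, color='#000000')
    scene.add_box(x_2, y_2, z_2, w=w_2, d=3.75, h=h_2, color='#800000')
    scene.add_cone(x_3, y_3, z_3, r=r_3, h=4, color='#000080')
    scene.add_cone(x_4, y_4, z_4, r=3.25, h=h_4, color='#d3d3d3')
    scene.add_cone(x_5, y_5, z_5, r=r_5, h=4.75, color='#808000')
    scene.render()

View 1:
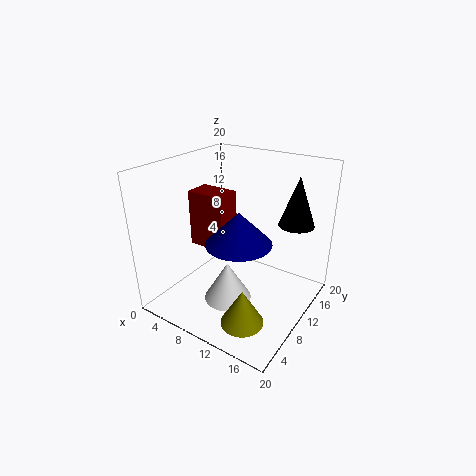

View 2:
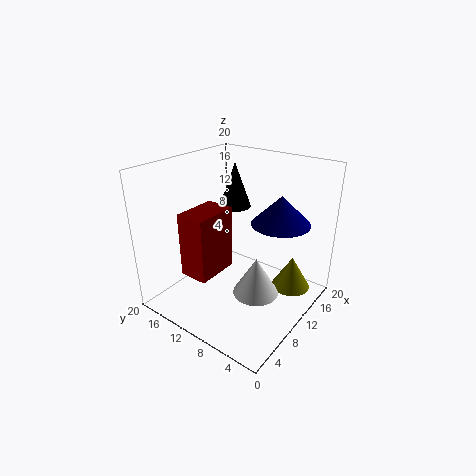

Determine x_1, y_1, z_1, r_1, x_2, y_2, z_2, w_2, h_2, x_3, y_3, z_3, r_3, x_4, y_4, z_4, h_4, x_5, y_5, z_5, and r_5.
x_1 = 16.25
y_1 = 15.25
z_1 = 11.5
r_1 = 2.5
x_2 = 2
y_2 = 9.25
z_2 = 7.25
w_2 = 5.75
h_2 = 8.25
x_3 = 13.25
y_3 = 5.25
z_3 = 12.25
r_3 = 4
x_4 = 10.25
y_4 = 7
z_4 = 2
h_4 = 5.5
x_5 = 14.75
y_5 = 3.75
z_5 = 2
r_5 = 2.75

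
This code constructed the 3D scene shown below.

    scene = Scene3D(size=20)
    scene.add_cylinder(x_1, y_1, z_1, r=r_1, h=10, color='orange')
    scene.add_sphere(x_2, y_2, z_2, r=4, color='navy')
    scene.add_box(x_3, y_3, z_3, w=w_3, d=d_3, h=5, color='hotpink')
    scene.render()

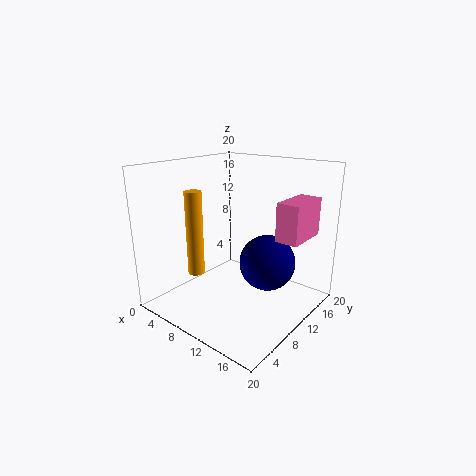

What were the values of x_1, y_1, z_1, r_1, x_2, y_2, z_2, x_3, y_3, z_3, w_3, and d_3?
x_1 = 10
y_1 = 2
z_1 = 8
r_1 = 1
x_2 = 13
y_2 = 13
z_2 = 6
x_3 = 16
y_3 = 10
z_3 = 11
w_3 = 3
d_3 = 6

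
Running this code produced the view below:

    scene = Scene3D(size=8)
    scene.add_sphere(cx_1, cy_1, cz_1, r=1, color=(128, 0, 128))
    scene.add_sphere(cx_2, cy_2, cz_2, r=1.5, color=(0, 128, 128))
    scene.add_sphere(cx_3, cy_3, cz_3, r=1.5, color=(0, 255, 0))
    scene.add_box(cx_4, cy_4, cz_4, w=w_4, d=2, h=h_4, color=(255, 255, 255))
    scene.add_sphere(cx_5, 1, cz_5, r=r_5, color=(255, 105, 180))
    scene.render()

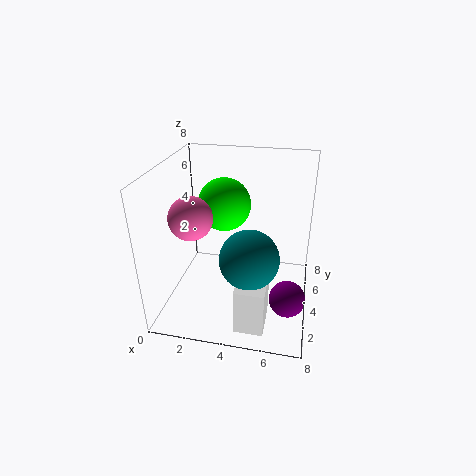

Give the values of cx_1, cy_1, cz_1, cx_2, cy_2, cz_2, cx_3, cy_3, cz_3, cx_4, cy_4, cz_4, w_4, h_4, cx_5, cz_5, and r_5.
cx_1 = 7, cy_1 = 3, cz_1 = 1, cx_2 = 5, cy_2 = 2, cz_2 = 4, cx_3 = 3, cy_3 = 5, cz_3 = 5.5, cx_4 = 4.5, cy_4 = 0.5, cz_4 = 0.5, w_4 = 1.5, h_4 = 2.5, cx_5 = 2.5, cz_5 = 6.5, r_5 = 1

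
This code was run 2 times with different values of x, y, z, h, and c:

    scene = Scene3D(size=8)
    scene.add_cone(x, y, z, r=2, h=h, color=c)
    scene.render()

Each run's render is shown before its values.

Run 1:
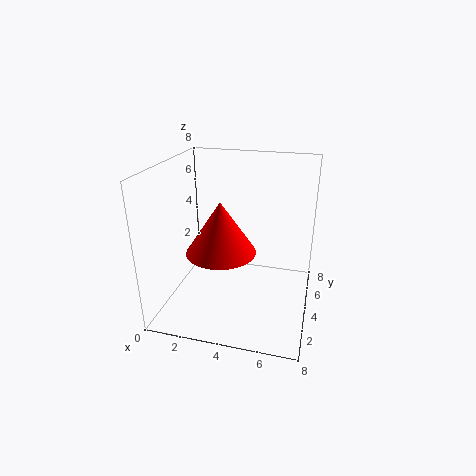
x = 3; y = 4; z = 3; h = 3; c = 'red'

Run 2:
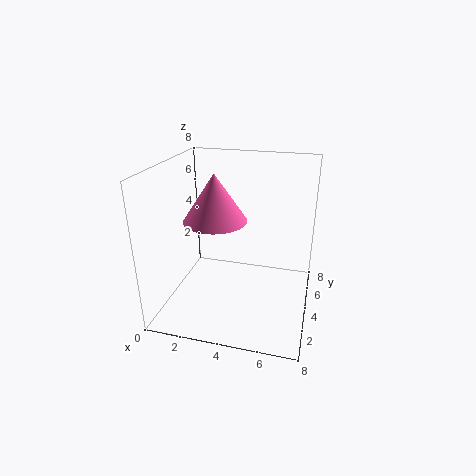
x = 2; y = 6; z = 4; h = 3; c = 'hotpink'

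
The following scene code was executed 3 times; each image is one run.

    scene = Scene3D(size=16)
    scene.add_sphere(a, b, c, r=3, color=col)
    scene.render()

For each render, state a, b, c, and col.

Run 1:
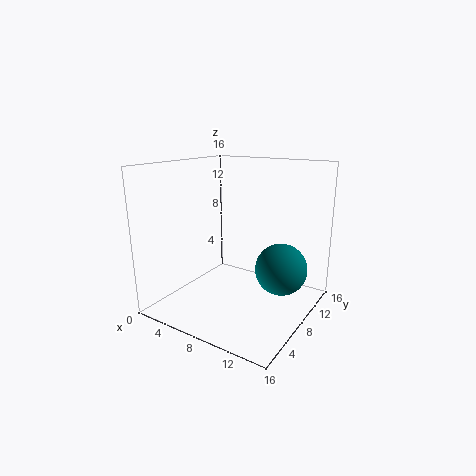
a = 12; b = 11; c = 4; col = 'teal'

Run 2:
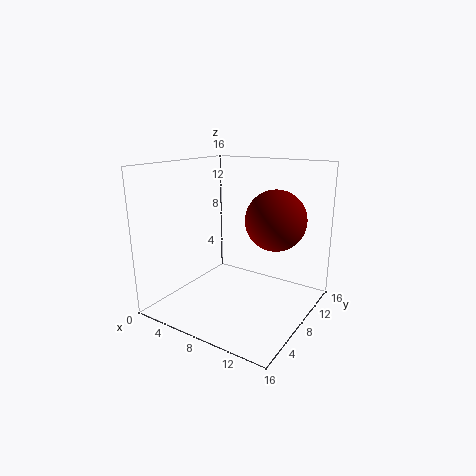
a = 13; b = 7; c = 11; col = 'maroon'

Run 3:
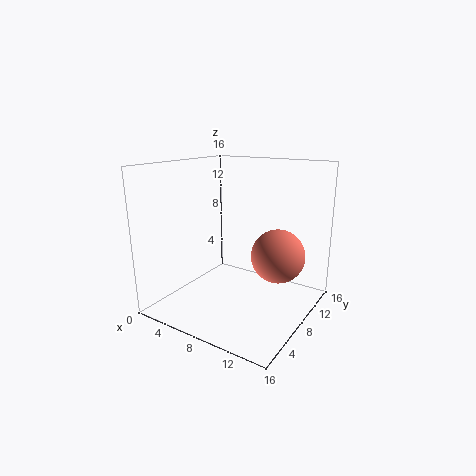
a = 12; b = 10; c = 6; col = 'salmon'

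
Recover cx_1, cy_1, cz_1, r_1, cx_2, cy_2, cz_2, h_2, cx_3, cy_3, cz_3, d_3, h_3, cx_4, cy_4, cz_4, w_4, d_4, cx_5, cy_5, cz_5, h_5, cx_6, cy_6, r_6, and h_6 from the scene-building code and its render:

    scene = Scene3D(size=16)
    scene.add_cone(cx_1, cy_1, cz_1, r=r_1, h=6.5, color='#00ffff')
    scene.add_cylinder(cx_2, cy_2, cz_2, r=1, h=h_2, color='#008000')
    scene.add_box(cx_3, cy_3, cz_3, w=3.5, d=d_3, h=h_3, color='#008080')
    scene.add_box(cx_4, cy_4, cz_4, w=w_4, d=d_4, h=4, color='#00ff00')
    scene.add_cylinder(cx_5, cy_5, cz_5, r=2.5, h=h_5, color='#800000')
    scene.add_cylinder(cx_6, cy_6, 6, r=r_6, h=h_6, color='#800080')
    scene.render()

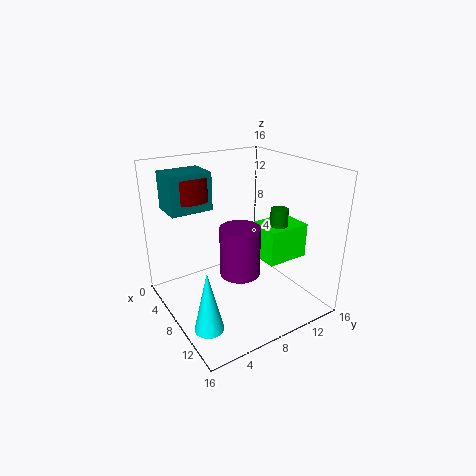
cx_1 = 12; cy_1 = 2; cz_1 = 1; r_1 = 1.5; cx_2 = 9.5; cy_2 = 12.5; cz_2 = 5; h_2 = 6; cx_3 = 3.5; cy_3 = 1; cz_3 = 11.5; d_3 = 4.5; h_3 = 4; cx_4 = 7; cy_4 = 10.5; cz_4 = 5; w_4 = 4; d_4 = 5; cx_5 = 5; cy_5 = 3.5; cz_5 = 12.5; h_5 = 2.5; cx_6 = 11.5; cy_6 = 6; r_6 = 2; h_6 = 5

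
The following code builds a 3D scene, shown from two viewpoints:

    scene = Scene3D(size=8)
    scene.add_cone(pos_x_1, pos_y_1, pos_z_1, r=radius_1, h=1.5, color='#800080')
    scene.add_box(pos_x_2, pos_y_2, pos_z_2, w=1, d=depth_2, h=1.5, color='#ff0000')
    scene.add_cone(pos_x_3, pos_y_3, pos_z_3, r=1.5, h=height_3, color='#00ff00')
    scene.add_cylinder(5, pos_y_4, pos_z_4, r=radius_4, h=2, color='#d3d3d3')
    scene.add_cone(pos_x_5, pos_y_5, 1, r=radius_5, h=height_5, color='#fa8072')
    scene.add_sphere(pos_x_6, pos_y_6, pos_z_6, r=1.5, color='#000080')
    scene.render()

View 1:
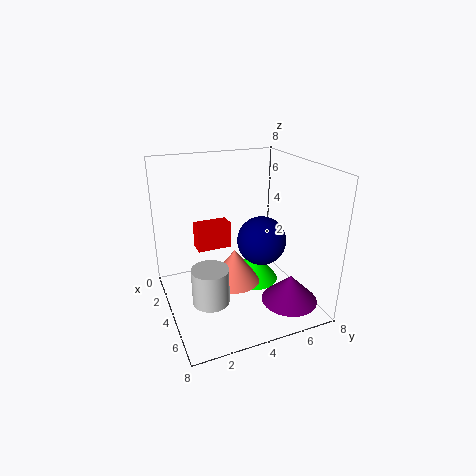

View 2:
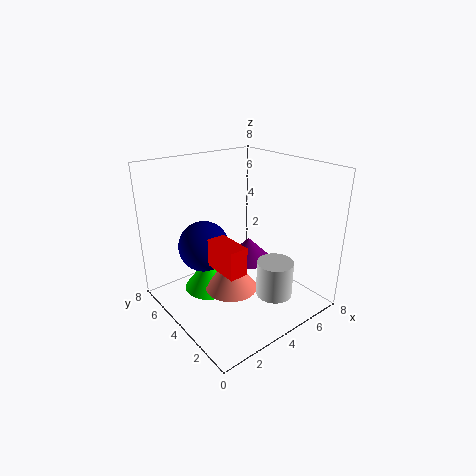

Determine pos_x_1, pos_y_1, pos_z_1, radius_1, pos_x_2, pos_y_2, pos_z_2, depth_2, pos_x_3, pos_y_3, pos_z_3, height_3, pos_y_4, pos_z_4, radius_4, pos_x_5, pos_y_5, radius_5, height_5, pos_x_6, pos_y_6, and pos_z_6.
pos_x_1 = 6.5; pos_y_1 = 6; pos_z_1 = 1; radius_1 = 1.5; pos_x_2 = 2; pos_y_2 = 2; pos_z_2 = 3; depth_2 = 2; pos_x_3 = 3; pos_y_3 = 5.5; pos_z_3 = 0.5; height_3 = 2; pos_y_4 = 2; pos_z_4 = 1; radius_4 = 1; pos_x_5 = 3.5; pos_y_5 = 4; radius_5 = 1.5; height_5 = 2; pos_x_6 = 3; pos_y_6 = 6; pos_z_6 = 3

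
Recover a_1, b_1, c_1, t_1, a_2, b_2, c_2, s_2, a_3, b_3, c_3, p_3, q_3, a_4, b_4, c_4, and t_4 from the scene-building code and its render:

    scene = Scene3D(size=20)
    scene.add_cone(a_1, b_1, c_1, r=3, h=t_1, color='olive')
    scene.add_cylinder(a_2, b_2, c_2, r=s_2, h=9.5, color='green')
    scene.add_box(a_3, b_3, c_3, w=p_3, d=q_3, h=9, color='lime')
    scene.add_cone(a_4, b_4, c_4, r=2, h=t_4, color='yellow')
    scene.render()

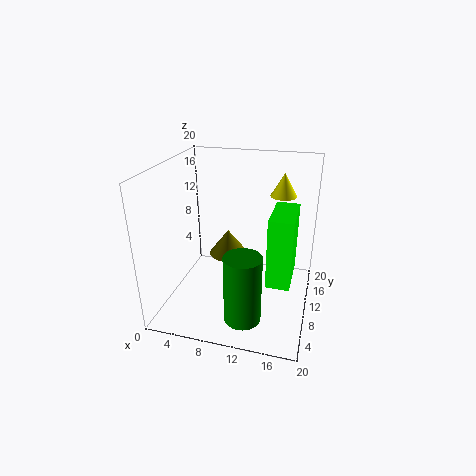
a_1 = 7
b_1 = 15
c_1 = 4.5
t_1 = 4
a_2 = 12
b_2 = 5
c_2 = 0.5
s_2 = 2.5
a_3 = 15
b_3 = 4.5
c_3 = 6.5
p_3 = 3
q_3 = 6.5
a_4 = 15
b_4 = 17.5
c_4 = 14
t_4 = 3.5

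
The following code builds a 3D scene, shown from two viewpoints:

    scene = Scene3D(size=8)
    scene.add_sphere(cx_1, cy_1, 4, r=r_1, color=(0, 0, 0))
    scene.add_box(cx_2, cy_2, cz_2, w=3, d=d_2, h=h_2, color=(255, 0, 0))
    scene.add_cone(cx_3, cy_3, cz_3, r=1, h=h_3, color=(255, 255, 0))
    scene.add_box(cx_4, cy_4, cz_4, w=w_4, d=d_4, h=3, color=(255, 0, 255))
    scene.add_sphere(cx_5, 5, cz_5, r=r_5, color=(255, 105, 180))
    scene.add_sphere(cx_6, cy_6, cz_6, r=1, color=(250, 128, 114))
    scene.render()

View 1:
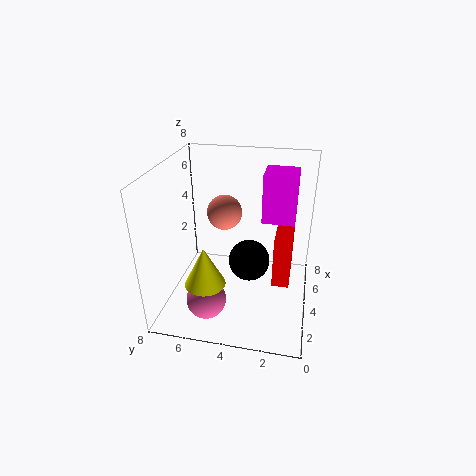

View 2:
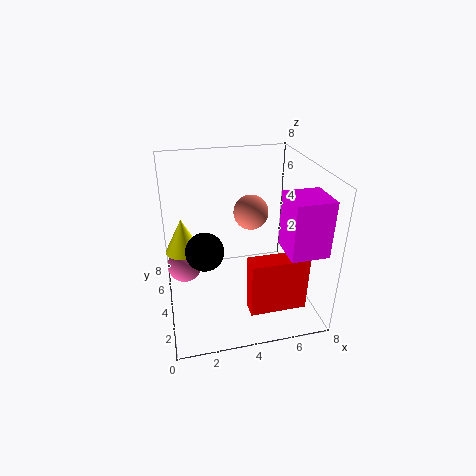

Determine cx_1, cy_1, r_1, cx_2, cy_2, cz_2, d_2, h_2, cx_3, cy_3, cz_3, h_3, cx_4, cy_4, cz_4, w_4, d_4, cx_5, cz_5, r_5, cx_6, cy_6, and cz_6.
cx_1 = 2; cy_1 = 3; r_1 = 1; cx_2 = 4; cy_2 = 1; cz_2 = 1; d_2 = 1; h_2 = 3; cx_3 = 1; cy_3 = 5; cz_3 = 3; h_3 = 2; cx_4 = 6; cy_4 = 1; cz_4 = 4; w_4 = 2; d_4 = 2; cx_5 = 1; cz_5 = 2; r_5 = 1; cx_6 = 5; cy_6 = 5; cz_6 = 5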